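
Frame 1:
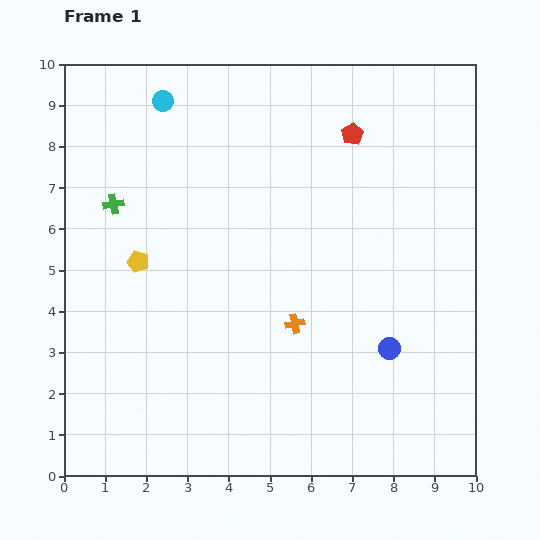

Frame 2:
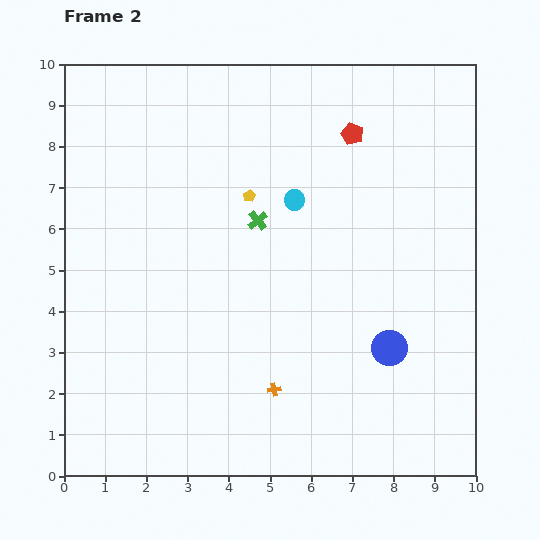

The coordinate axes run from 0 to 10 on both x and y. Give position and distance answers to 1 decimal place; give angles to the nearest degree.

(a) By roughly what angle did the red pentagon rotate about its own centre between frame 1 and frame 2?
21° counter-clockwise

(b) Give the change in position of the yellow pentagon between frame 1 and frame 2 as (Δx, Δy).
(2.7, 1.6)

The yellow pentagon was at (1.8, 5.2) in frame 1 and (4.5, 6.8) in frame 2.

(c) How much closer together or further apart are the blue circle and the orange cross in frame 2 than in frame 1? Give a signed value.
+0.6

Distance in frame 1: 2.4. Distance in frame 2: 3.0.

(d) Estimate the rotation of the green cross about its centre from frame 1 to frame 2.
29° counter-clockwise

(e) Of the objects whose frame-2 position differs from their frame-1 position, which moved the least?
the orange cross

(moved 1.7)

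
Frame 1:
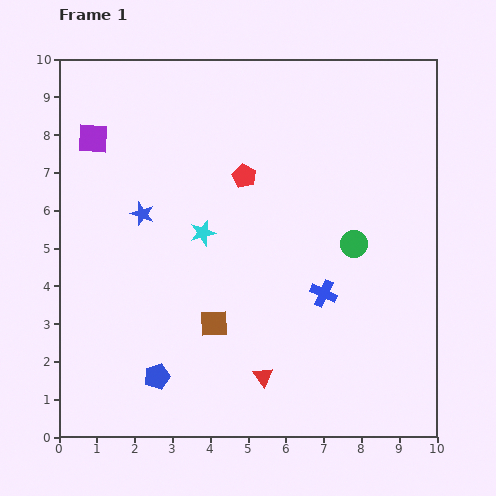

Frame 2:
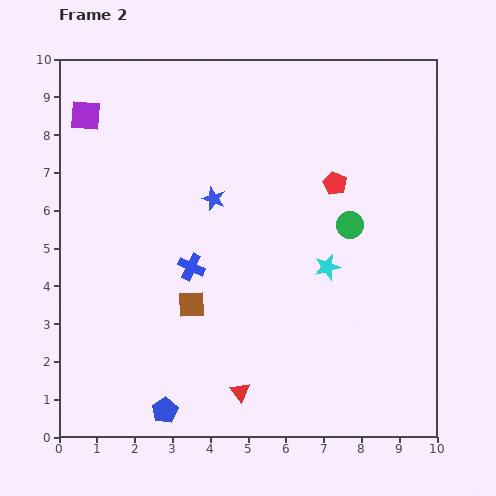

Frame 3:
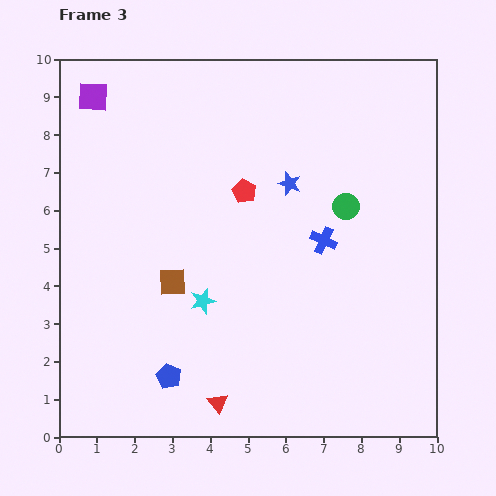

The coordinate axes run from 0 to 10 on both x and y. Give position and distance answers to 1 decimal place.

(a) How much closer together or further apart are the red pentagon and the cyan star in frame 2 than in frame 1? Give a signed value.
+0.3

Distance in frame 1: 1.9. Distance in frame 2: 2.2.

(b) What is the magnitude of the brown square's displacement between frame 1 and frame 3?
1.6

The brown square moved from (4.1, 3.0) to (3.0, 4.1), a distance of √(1.1² + 1.1²) ≈ 1.6.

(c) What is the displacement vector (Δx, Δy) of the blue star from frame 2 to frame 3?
(2.0, 0.4)

The blue star was at (4.1, 6.3) in frame 2 and (6.1, 6.7) in frame 3.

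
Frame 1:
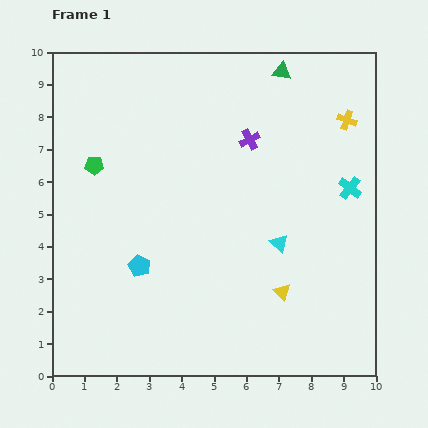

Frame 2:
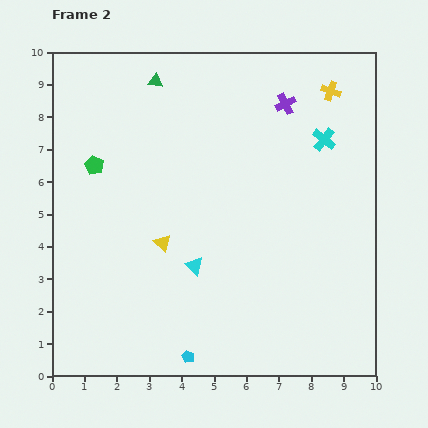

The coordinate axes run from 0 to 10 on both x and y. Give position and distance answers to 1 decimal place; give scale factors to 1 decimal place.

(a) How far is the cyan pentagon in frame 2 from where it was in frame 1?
3.2

The cyan pentagon moved from (2.7, 3.4) to (4.2, 0.6), a distance of √(1.5² + 2.8²) ≈ 3.2.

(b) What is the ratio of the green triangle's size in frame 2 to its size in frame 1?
0.8×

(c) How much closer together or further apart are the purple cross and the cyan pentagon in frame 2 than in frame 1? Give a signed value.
+3.2

Distance in frame 1: 5.2. Distance in frame 2: 8.4.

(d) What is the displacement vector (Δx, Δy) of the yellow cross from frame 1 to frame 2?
(-0.5, 0.9)

The yellow cross was at (9.1, 7.9) in frame 1 and (8.6, 8.8) in frame 2.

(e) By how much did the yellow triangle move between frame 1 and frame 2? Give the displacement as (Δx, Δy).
(-3.7, 1.5)

The yellow triangle was at (7.1, 2.6) in frame 1 and (3.4, 4.1) in frame 2.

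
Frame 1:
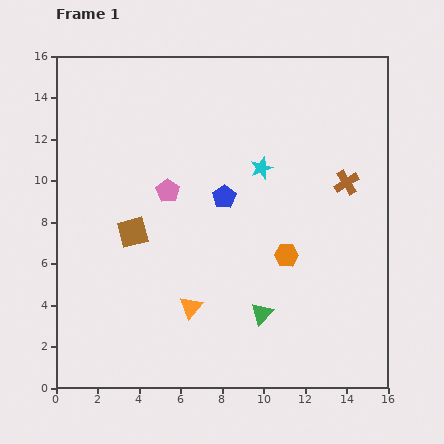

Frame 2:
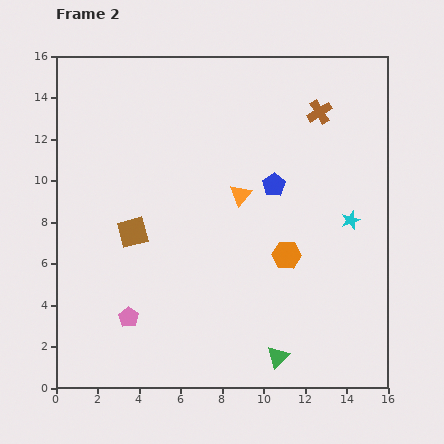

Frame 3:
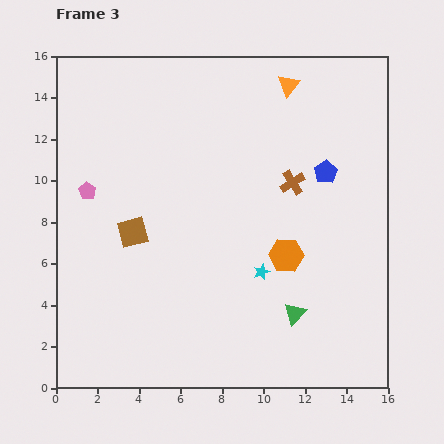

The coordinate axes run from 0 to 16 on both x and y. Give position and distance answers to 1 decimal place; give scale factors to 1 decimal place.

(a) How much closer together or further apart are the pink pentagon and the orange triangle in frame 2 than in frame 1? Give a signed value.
+2.3

Distance in frame 1: 5.7. Distance in frame 2: 8.0.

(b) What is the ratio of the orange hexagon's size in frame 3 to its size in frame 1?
1.5×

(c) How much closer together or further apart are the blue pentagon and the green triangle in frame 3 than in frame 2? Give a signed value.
-1.3

Distance in frame 2: 8.3. Distance in frame 3: 7.0.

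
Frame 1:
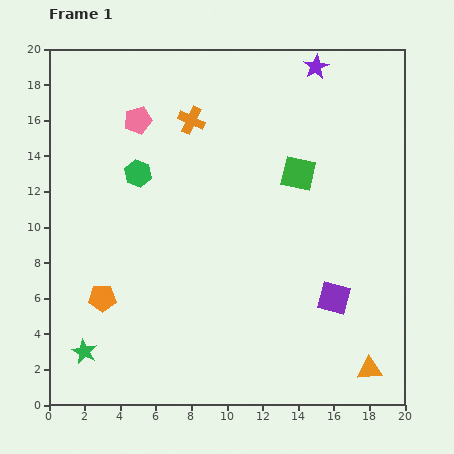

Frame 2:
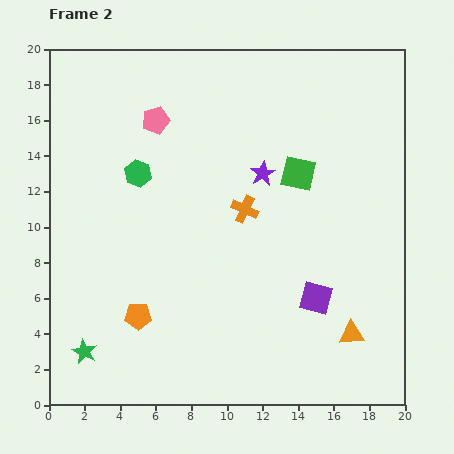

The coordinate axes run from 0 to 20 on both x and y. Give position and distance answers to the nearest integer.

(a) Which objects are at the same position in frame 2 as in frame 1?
the green hexagon, the green star, the green square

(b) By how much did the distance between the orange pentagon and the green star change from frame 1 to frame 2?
+1

Distance in frame 1: 3. Distance in frame 2: 4.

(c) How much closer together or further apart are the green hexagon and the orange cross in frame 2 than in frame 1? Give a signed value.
+2

Distance in frame 1: 4. Distance in frame 2: 6.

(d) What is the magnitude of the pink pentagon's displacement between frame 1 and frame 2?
1

The pink pentagon moved from (5, 16) to (6, 16), a distance of √(1² + 0²) ≈ 1.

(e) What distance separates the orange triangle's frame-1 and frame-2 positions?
2

The orange triangle moved from (18, 2) to (17, 4), a distance of √(1² + 2²) ≈ 2.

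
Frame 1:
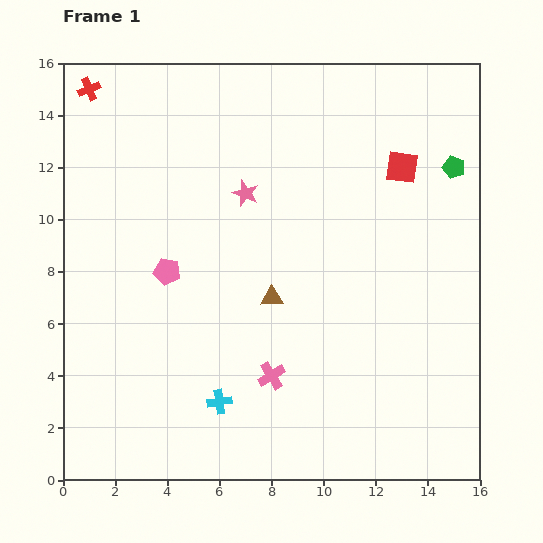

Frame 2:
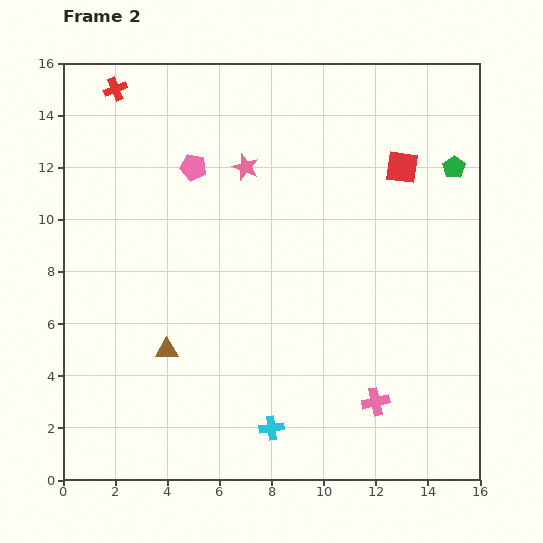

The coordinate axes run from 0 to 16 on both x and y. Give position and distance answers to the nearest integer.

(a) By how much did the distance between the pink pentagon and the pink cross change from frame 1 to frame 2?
+5

Distance in frame 1: 6. Distance in frame 2: 11.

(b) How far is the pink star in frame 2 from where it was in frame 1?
1

The pink star moved from (7, 11) to (7, 12), a distance of √(0² + 1²) ≈ 1.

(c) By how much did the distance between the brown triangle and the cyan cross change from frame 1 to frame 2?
+1

Distance in frame 1: 4. Distance in frame 2: 5.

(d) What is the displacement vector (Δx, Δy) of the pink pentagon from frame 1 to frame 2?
(1, 4)

The pink pentagon was at (4, 8) in frame 1 and (5, 12) in frame 2.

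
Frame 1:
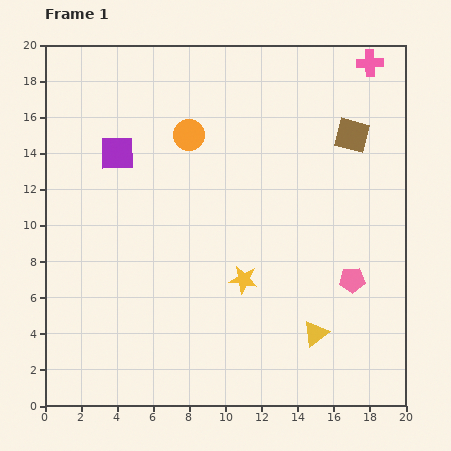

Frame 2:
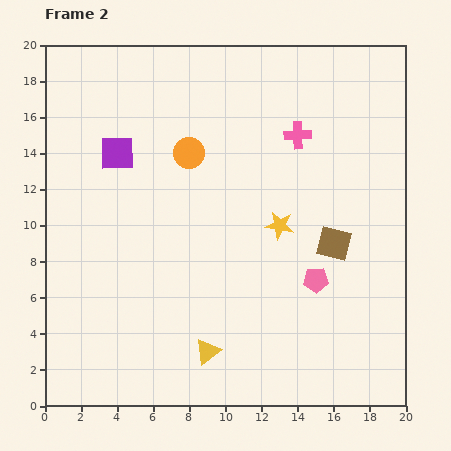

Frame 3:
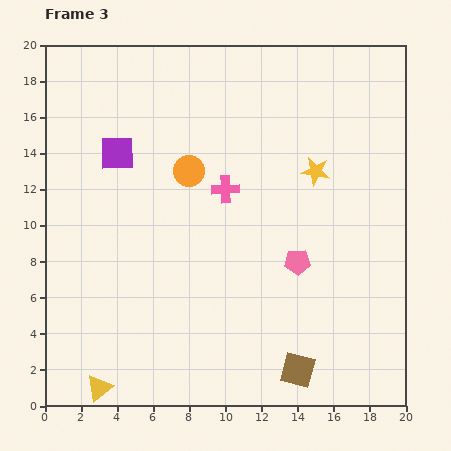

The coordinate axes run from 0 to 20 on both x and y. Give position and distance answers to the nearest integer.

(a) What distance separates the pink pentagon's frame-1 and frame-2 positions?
2

The pink pentagon moved from (17, 7) to (15, 7), a distance of √(2² + 0²) ≈ 2.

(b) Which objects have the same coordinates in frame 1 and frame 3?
the purple square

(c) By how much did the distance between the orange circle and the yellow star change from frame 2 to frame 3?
+1

Distance in frame 2: 6. Distance in frame 3: 7.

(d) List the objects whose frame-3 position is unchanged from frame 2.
the purple square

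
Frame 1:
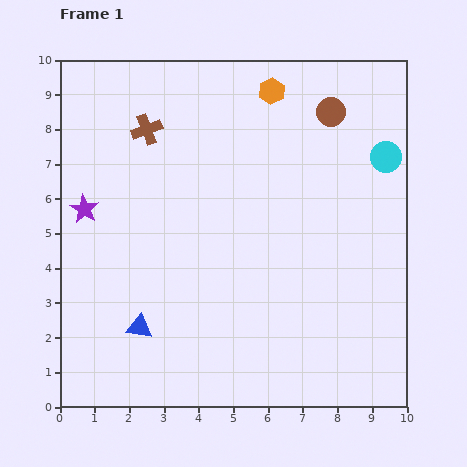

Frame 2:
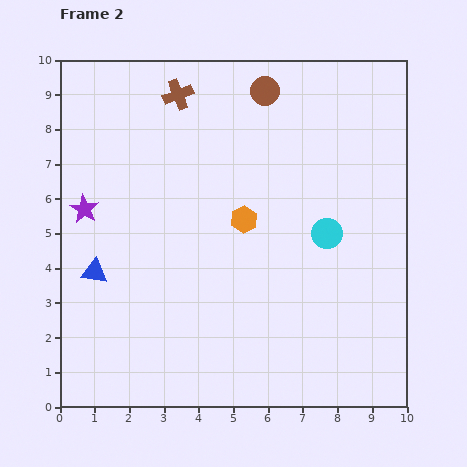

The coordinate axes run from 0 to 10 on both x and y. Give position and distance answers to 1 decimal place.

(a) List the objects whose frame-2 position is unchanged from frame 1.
the purple star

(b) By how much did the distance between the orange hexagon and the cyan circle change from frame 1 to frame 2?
-1.4

Distance in frame 1: 3.8. Distance in frame 2: 2.4.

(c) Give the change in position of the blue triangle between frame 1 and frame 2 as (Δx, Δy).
(-1.3, 1.6)

The blue triangle was at (2.3, 2.3) in frame 1 and (1.0, 3.9) in frame 2.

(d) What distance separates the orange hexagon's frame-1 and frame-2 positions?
3.8

The orange hexagon moved from (6.1, 9.1) to (5.3, 5.4), a distance of √(0.8² + 3.7²) ≈ 3.8.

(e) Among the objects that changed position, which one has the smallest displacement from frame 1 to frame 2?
the brown cross

(moved 1.3)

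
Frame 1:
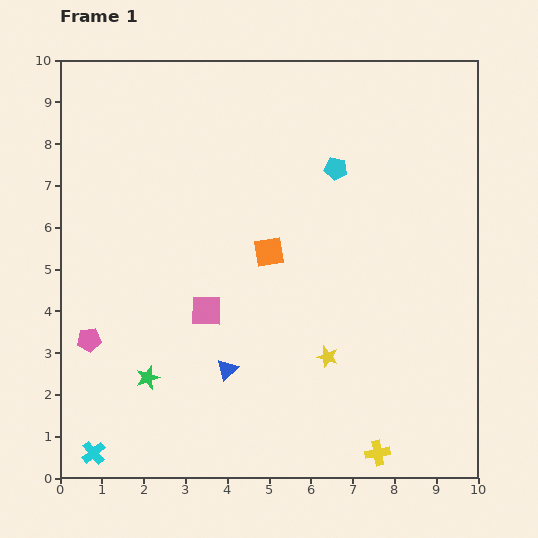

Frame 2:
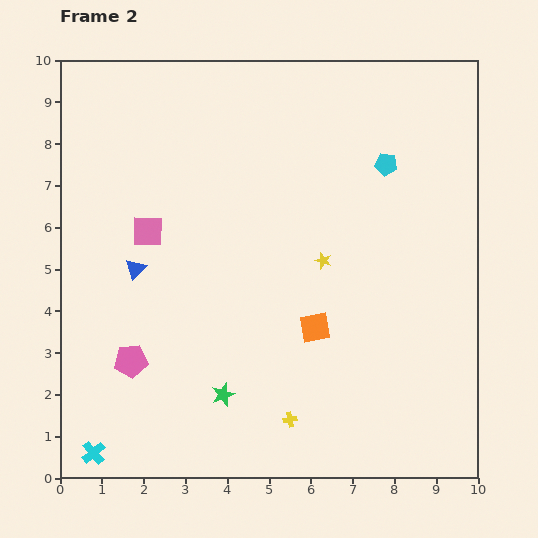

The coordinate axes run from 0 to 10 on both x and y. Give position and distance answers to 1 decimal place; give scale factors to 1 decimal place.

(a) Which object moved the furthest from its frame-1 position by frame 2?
the blue triangle

(moved 3.3; next 2.4)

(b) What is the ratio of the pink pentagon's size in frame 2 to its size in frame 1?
1.4×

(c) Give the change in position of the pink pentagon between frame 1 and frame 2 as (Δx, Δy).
(1.0, -0.5)

The pink pentagon was at (0.7, 3.3) in frame 1 and (1.7, 2.8) in frame 2.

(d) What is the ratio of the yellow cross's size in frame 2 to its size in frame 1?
0.6×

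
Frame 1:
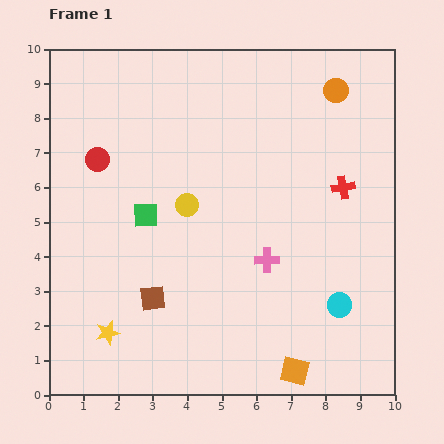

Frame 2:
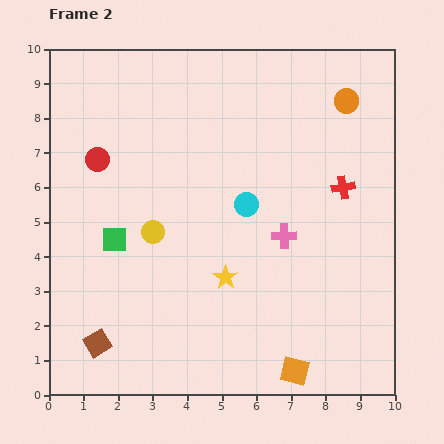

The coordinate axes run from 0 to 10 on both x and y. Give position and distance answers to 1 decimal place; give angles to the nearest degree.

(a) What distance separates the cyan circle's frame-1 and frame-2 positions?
4.0

The cyan circle moved from (8.4, 2.6) to (5.7, 5.5), a distance of √(2.7² + 2.9²) ≈ 4.0.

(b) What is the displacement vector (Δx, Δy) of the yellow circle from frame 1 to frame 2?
(-1.0, -0.8)

The yellow circle was at (4.0, 5.5) in frame 1 and (3.0, 4.7) in frame 2.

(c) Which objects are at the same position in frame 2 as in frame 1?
the red circle, the red cross, the orange square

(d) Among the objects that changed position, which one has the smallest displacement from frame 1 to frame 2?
the orange circle

(moved 0.4)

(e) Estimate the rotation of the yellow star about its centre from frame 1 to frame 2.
25° counter-clockwise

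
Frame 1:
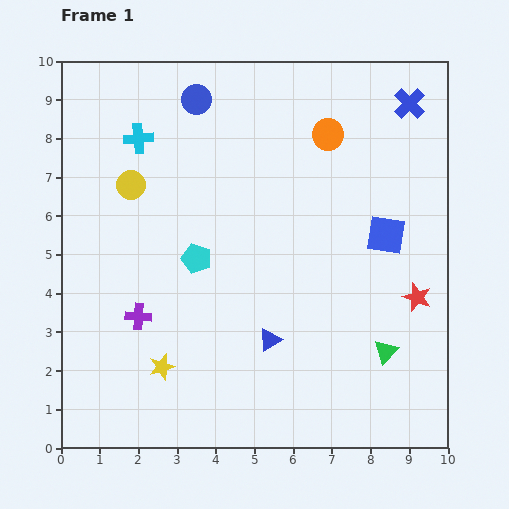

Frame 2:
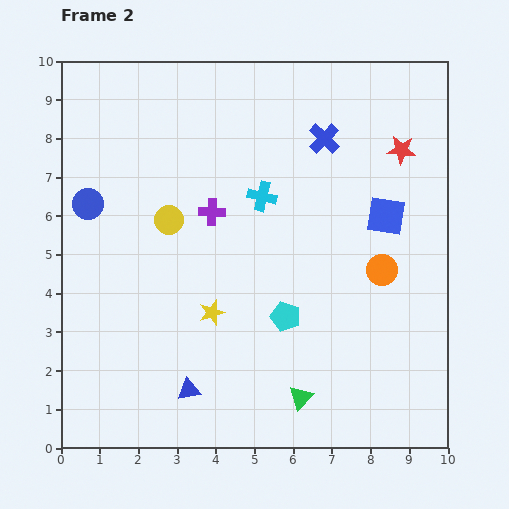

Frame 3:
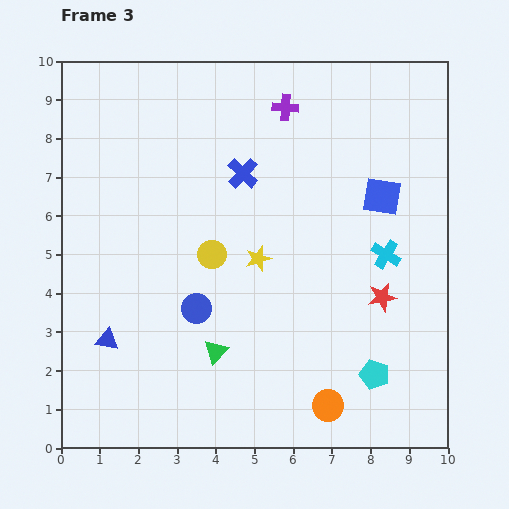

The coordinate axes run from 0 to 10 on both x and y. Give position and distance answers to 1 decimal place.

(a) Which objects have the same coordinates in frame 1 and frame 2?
none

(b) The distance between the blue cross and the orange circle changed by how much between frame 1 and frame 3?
+4.2

Distance in frame 1: 2.2. Distance in frame 3: 6.4.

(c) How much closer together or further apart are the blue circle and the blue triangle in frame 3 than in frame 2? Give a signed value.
-3.1

Distance in frame 2: 5.5. Distance in frame 3: 2.4.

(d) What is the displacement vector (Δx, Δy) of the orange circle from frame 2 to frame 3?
(-1.4, -3.5)

The orange circle was at (8.3, 4.6) in frame 2 and (6.9, 1.1) in frame 3.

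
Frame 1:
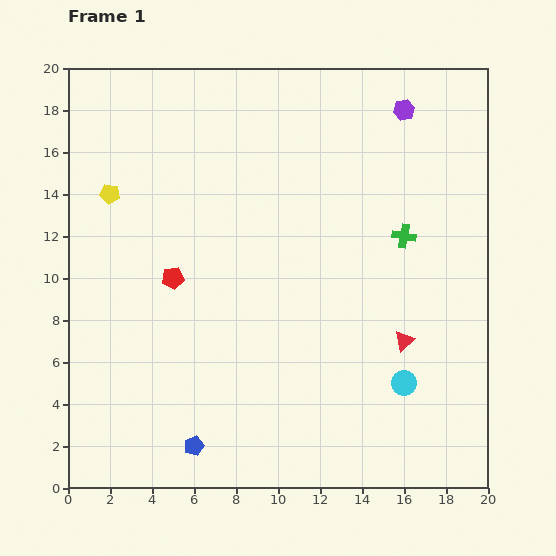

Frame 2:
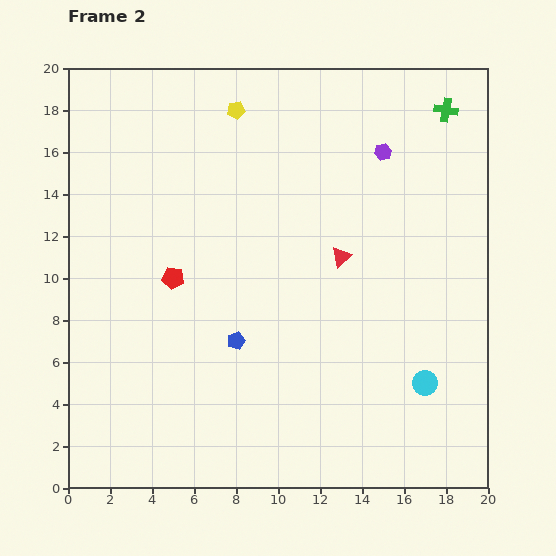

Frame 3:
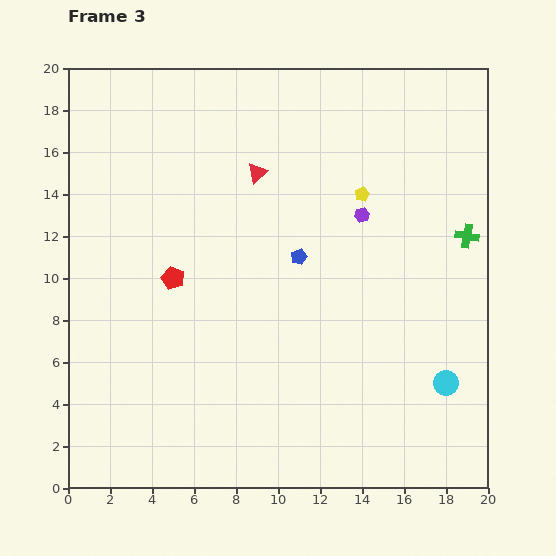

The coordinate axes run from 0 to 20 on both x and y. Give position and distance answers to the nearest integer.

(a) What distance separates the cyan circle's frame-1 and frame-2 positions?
1

The cyan circle moved from (16, 5) to (17, 5), a distance of √(1² + 0²) ≈ 1.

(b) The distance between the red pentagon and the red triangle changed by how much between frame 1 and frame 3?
-5

Distance in frame 1: 11. Distance in frame 3: 6.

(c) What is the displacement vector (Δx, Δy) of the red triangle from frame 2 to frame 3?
(-4, 4)

The red triangle was at (13, 11) in frame 2 and (9, 15) in frame 3.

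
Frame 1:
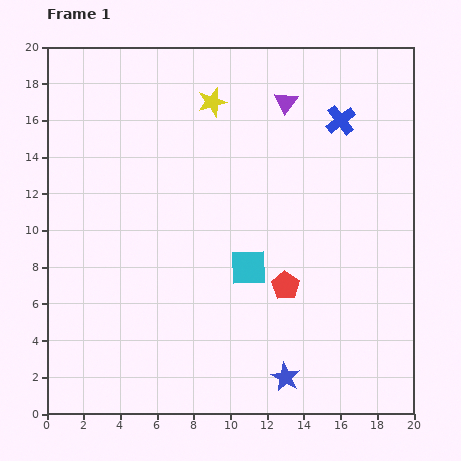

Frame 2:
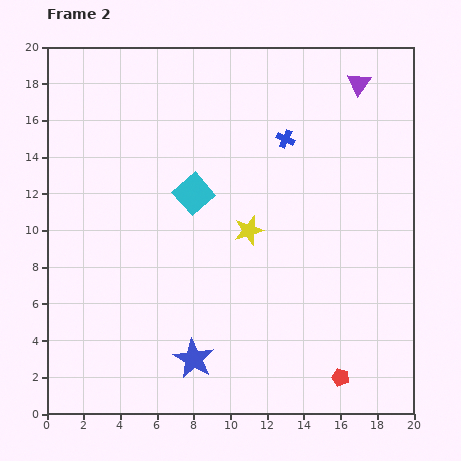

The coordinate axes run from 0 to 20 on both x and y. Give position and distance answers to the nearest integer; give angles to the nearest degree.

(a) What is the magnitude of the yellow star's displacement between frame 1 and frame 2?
7

The yellow star moved from (9, 17) to (11, 10), a distance of √(2² + 7²) ≈ 7.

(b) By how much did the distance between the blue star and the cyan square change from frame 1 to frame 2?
+3

Distance in frame 1: 6. Distance in frame 2: 9.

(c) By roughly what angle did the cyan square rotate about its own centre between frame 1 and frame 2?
40° counter-clockwise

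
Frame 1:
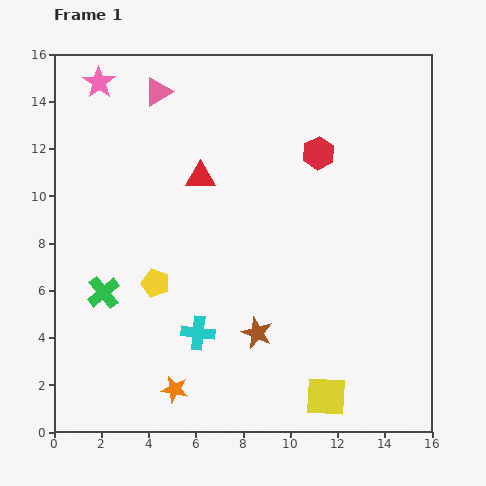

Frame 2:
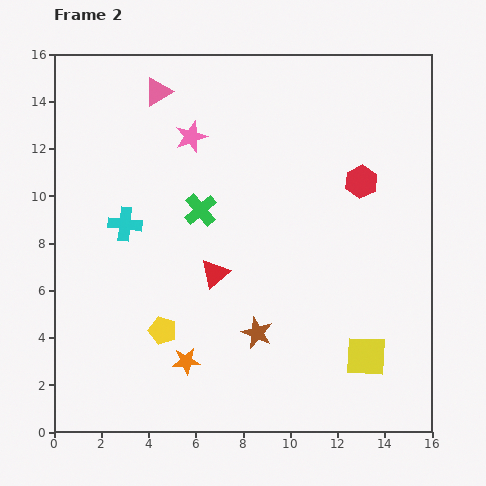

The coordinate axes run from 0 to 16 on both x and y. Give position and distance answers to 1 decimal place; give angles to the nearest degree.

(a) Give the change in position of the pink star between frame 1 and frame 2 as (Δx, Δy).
(3.9, -2.3)

The pink star was at (1.9, 14.8) in frame 1 and (5.8, 12.5) in frame 2.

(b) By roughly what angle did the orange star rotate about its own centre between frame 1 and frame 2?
15° counter-clockwise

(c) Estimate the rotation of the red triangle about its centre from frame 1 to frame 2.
41° counter-clockwise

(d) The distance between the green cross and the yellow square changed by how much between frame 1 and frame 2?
-1.0

Distance in frame 1: 10.4. Distance in frame 2: 9.4.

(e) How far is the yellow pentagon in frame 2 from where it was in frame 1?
2.0

The yellow pentagon moved from (4.3, 6.3) to (4.6, 4.3), a distance of √(0.3² + 2.0²) ≈ 2.0.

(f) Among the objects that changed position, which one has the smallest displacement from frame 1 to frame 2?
the orange star

(moved 1.3)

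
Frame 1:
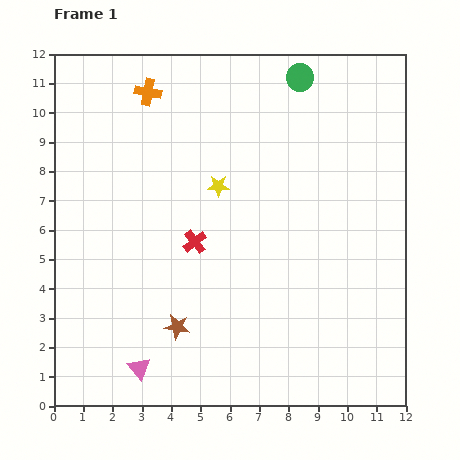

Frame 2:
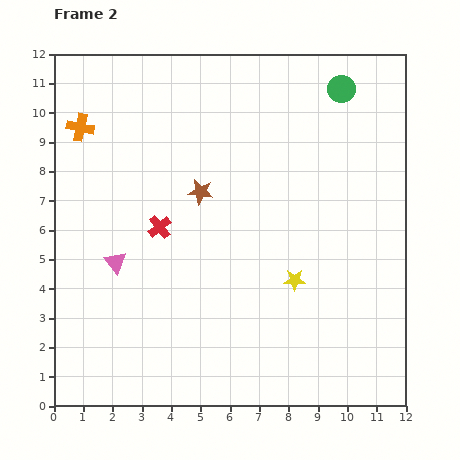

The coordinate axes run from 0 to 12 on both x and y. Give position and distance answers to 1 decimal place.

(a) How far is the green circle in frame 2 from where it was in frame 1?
1.5

The green circle moved from (8.4, 11.2) to (9.8, 10.8), a distance of √(1.4² + 0.4²) ≈ 1.5.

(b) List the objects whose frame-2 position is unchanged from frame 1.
none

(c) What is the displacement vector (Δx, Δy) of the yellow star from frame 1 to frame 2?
(2.6, -3.2)

The yellow star was at (5.6, 7.5) in frame 1 and (8.2, 4.3) in frame 2.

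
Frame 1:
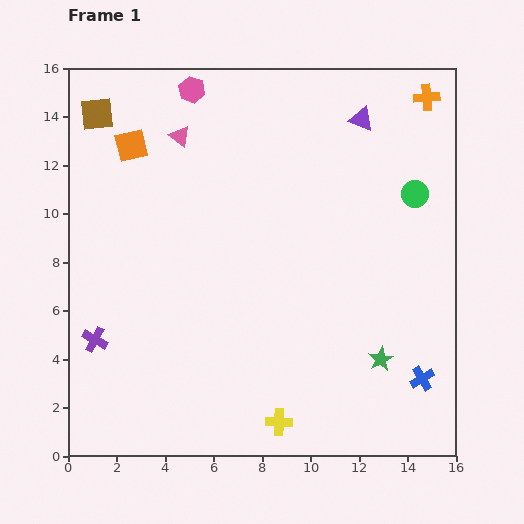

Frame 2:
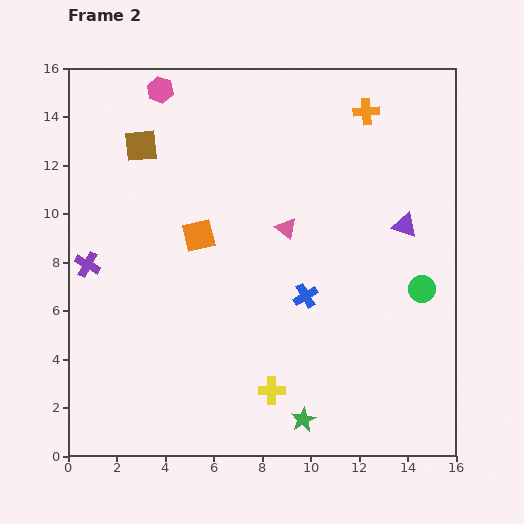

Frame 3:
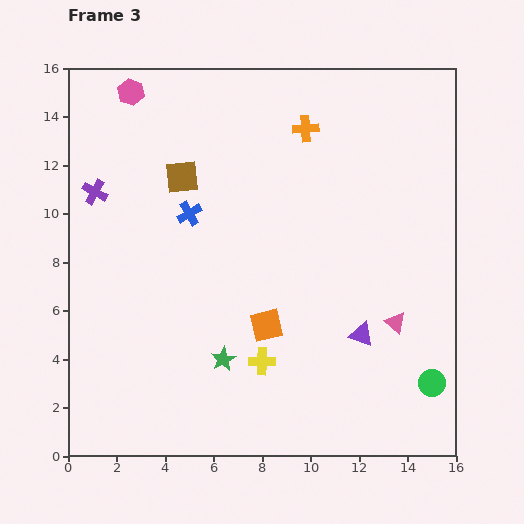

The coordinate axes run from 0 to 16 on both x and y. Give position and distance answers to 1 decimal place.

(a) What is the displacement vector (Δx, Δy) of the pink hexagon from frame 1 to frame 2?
(-1.3, 0.0)

The pink hexagon was at (5.1, 15.1) in frame 1 and (3.8, 15.1) in frame 2.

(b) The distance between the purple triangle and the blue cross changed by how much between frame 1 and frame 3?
-2.3

Distance in frame 1: 11.0. Distance in frame 3: 8.7.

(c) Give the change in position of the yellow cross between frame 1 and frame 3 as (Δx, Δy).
(-0.7, 2.5)

The yellow cross was at (8.7, 1.4) in frame 1 and (8.0, 3.9) in frame 3.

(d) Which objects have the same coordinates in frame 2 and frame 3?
none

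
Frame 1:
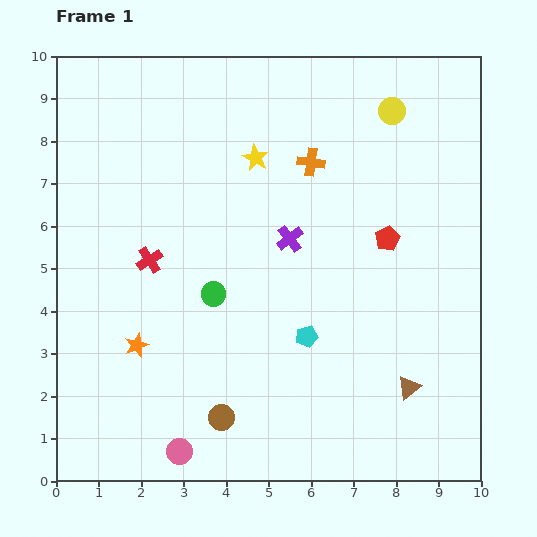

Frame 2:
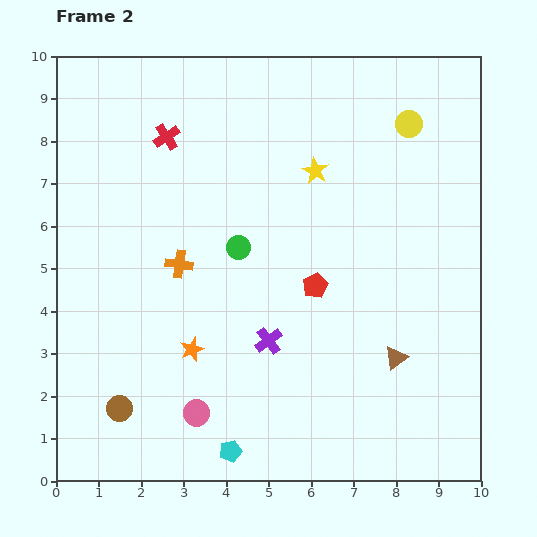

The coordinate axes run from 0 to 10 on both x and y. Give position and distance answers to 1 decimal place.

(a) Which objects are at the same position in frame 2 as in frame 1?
none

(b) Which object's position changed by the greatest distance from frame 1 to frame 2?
the orange cross

(moved 3.9; next 3.2)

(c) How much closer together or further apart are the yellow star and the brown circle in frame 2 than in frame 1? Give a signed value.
+1.0

Distance in frame 1: 6.2. Distance in frame 2: 7.2.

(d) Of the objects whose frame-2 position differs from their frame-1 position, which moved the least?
the yellow circle

(moved 0.5)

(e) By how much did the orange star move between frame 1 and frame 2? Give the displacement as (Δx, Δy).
(1.3, -0.1)

The orange star was at (1.9, 3.2) in frame 1 and (3.2, 3.1) in frame 2.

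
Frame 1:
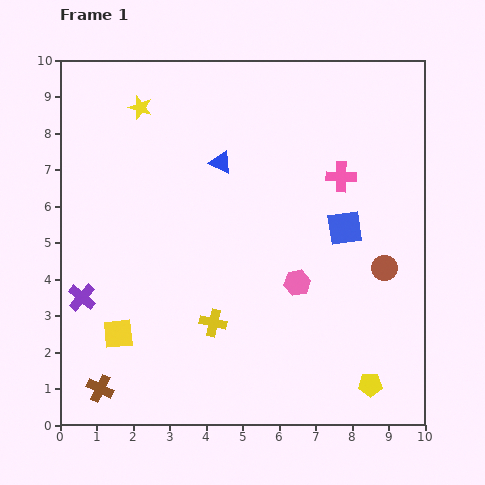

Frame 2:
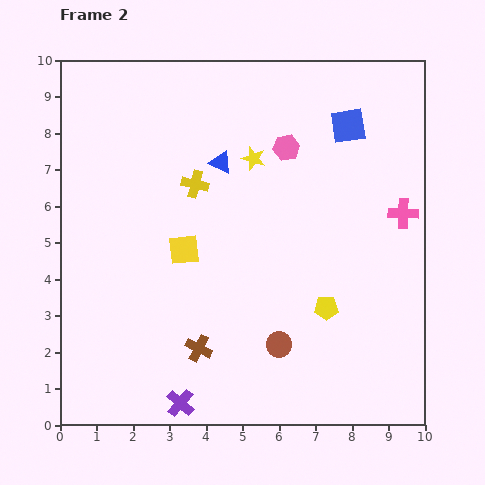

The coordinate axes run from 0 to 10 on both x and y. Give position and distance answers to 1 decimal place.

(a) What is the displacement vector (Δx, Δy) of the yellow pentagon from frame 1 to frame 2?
(-1.2, 2.1)

The yellow pentagon was at (8.5, 1.1) in frame 1 and (7.3, 3.2) in frame 2.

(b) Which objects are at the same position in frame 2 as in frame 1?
the blue triangle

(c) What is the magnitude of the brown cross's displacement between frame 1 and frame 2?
2.9

The brown cross moved from (1.1, 1.0) to (3.8, 2.1), a distance of √(2.7² + 1.1²) ≈ 2.9.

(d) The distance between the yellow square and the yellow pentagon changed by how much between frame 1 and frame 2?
-2.8

Distance in frame 1: 7.0. Distance in frame 2: 4.2.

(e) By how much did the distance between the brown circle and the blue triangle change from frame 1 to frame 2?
-0.2

Distance in frame 1: 5.4. Distance in frame 2: 5.2.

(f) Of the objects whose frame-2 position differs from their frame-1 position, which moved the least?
the pink cross

(moved 2.0)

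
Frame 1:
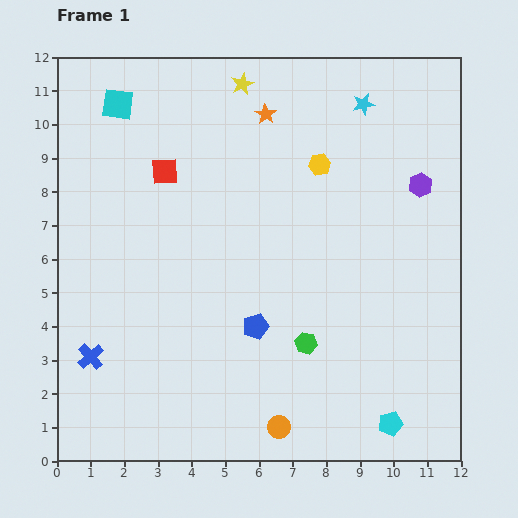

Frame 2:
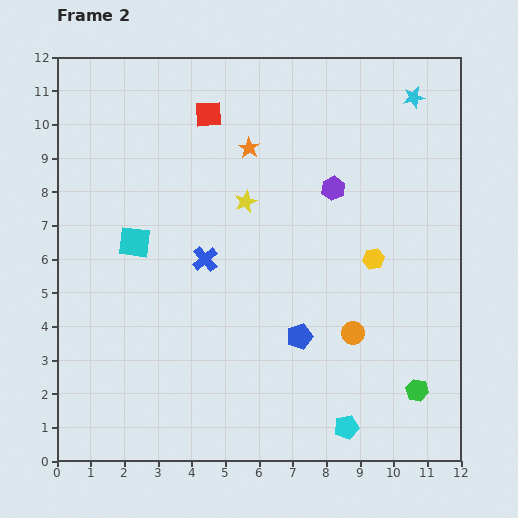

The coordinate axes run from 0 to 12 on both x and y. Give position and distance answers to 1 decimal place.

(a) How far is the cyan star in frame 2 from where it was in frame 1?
1.5

The cyan star moved from (9.1, 10.6) to (10.6, 10.8), a distance of √(1.5² + 0.2²) ≈ 1.5.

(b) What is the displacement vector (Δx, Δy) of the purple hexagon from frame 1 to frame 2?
(-2.6, -0.1)

The purple hexagon was at (10.8, 8.2) in frame 1 and (8.2, 8.1) in frame 2.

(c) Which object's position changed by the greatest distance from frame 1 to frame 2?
the blue cross

(moved 4.5; next 4.1)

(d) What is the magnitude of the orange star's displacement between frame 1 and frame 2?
1.1

The orange star moved from (6.2, 10.3) to (5.7, 9.3), a distance of √(0.5² + 1.0²) ≈ 1.1.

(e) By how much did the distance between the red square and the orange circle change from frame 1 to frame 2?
-0.5

Distance in frame 1: 8.3. Distance in frame 2: 7.8.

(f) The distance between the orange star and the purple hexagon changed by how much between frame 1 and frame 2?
-2.3

Distance in frame 1: 5.1. Distance in frame 2: 2.8.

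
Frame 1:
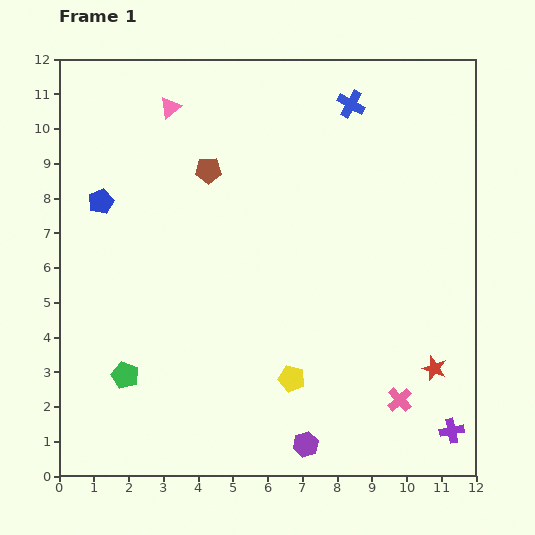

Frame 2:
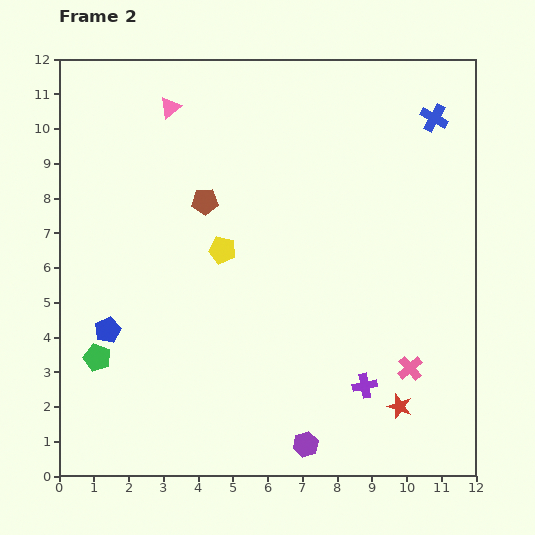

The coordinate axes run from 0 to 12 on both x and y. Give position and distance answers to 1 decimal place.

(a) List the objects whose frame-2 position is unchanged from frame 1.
the purple hexagon, the pink triangle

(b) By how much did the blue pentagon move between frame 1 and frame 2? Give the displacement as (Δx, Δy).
(0.2, -3.7)

The blue pentagon was at (1.2, 7.9) in frame 1 and (1.4, 4.2) in frame 2.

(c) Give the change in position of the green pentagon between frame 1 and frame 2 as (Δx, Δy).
(-0.8, 0.5)

The green pentagon was at (1.9, 2.9) in frame 1 and (1.1, 3.4) in frame 2.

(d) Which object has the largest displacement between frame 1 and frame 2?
the yellow pentagon

(moved 4.2; next 3.7)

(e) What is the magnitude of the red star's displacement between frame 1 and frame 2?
1.5

The red star moved from (10.8, 3.1) to (9.8, 2.0), a distance of √(1.0² + 1.1²) ≈ 1.5.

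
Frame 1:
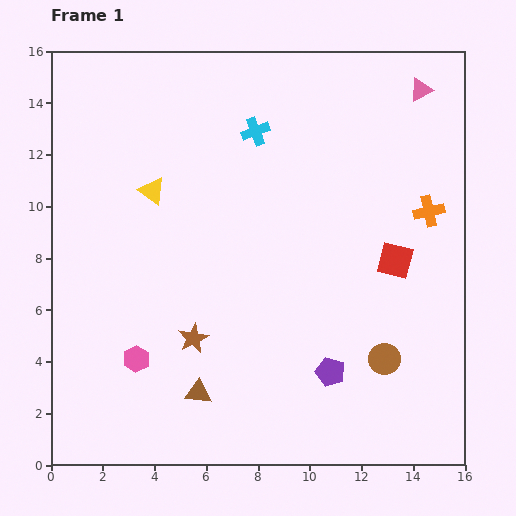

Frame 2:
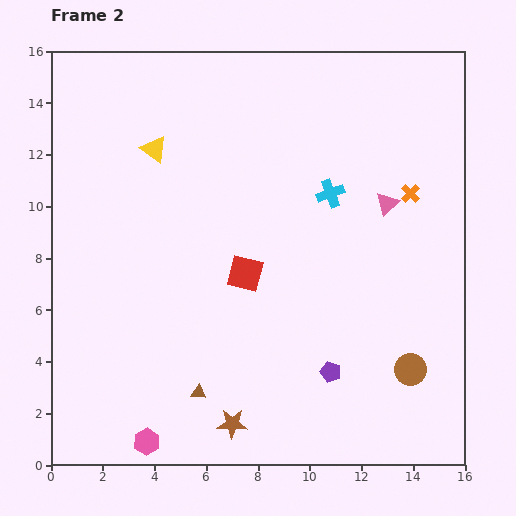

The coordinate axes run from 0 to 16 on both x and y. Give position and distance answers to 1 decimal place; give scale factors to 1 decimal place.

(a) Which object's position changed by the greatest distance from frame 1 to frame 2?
the red square

(moved 5.8; next 4.6)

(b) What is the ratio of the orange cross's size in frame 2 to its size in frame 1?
0.6×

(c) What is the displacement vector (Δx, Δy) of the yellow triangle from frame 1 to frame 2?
(0.1, 1.6)

The yellow triangle was at (3.9, 10.6) in frame 1 and (4.0, 12.2) in frame 2.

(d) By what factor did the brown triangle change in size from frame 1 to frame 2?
0.6×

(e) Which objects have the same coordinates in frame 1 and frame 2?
the brown triangle, the purple pentagon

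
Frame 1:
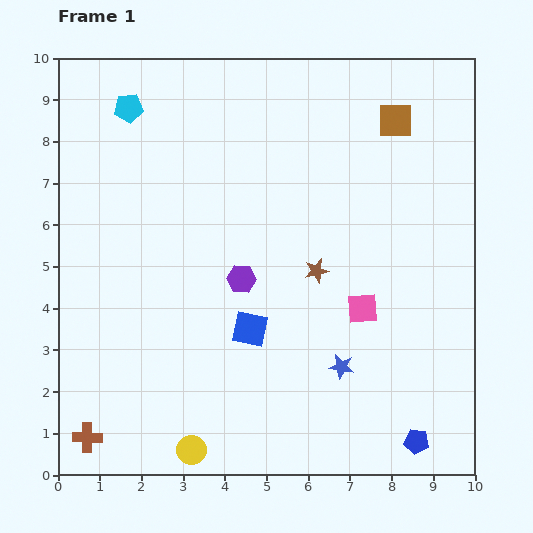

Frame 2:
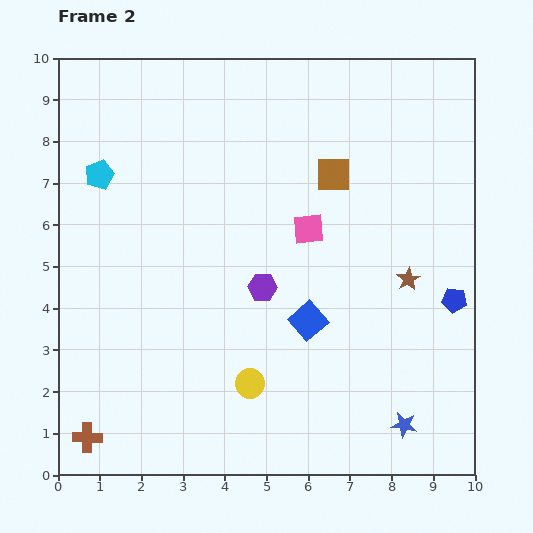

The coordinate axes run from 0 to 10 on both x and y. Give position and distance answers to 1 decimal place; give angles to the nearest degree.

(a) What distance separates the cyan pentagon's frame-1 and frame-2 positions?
1.7

The cyan pentagon moved from (1.7, 8.8) to (1.0, 7.2), a distance of √(0.7² + 1.6²) ≈ 1.7.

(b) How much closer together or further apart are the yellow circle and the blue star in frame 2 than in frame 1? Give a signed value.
-0.3

Distance in frame 1: 4.1. Distance in frame 2: 3.8.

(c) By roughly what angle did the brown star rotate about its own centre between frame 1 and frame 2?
19° counter-clockwise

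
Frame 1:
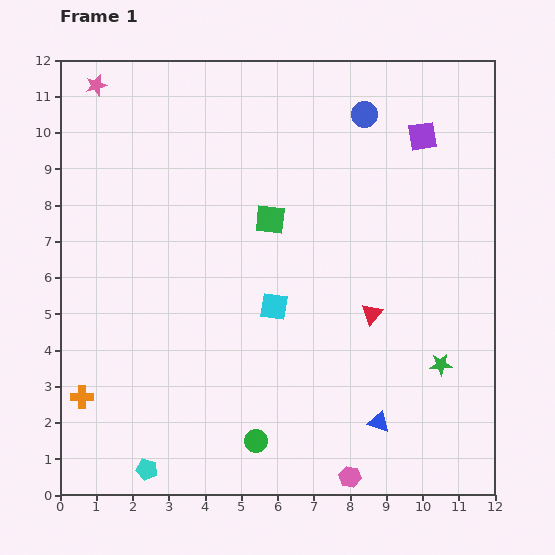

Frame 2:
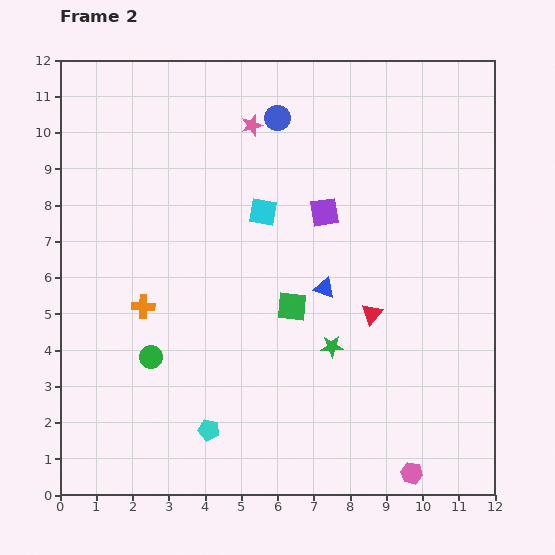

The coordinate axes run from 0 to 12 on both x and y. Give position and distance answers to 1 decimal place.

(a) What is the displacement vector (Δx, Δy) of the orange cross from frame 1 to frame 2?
(1.7, 2.5)

The orange cross was at (0.6, 2.7) in frame 1 and (2.3, 5.2) in frame 2.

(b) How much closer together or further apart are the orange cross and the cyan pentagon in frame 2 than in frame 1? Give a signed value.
+1.1

Distance in frame 1: 2.7. Distance in frame 2: 3.8.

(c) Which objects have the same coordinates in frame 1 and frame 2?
the red triangle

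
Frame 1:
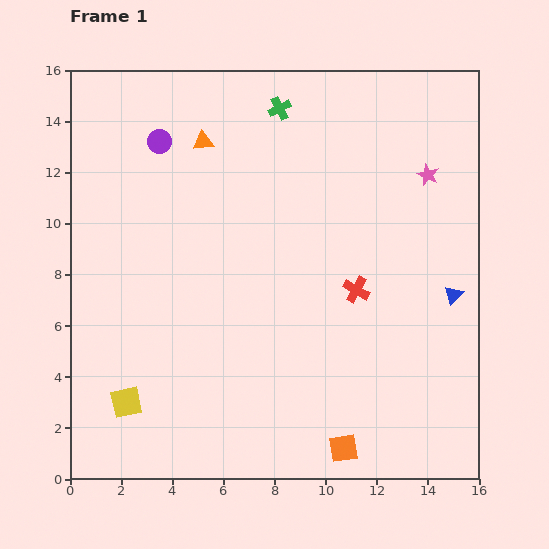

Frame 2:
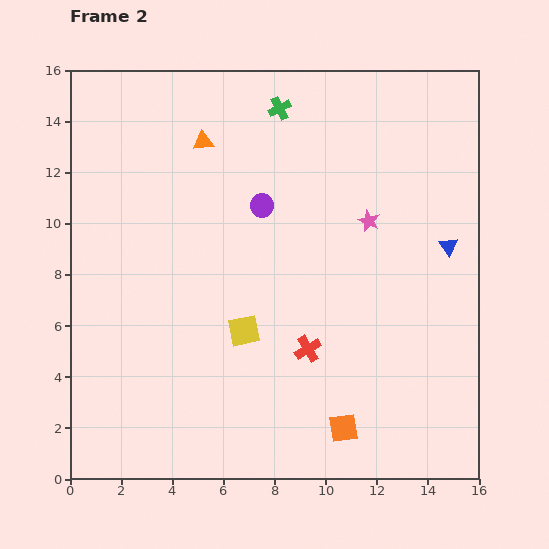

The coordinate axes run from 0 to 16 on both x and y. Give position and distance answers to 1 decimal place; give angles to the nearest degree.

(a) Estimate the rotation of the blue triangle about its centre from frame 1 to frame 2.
19° counter-clockwise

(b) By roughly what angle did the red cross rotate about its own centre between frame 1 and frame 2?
30° clockwise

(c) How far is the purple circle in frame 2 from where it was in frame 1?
4.7

The purple circle moved from (3.5, 13.2) to (7.5, 10.7), a distance of √(4.0² + 2.5²) ≈ 4.7.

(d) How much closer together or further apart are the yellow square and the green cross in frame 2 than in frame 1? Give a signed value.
-4.2

Distance in frame 1: 13.0. Distance in frame 2: 8.8.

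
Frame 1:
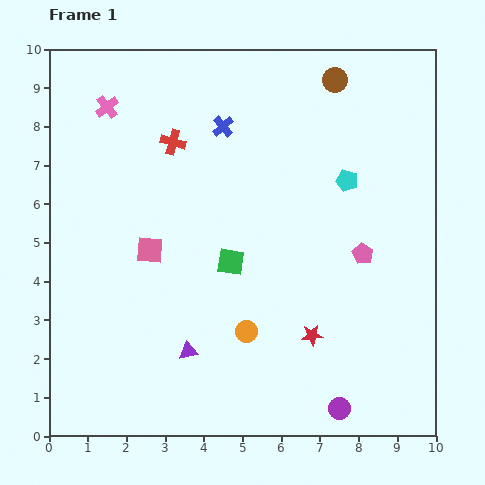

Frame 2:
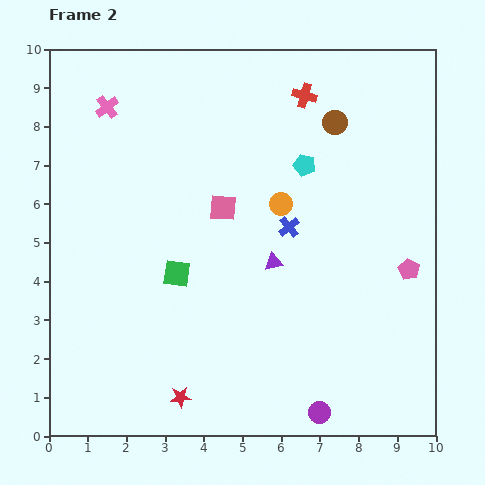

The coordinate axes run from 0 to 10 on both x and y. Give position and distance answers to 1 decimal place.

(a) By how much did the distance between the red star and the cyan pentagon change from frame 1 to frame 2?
+2.7

Distance in frame 1: 4.1. Distance in frame 2: 6.8.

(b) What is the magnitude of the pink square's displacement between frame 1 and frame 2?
2.2

The pink square moved from (2.6, 4.8) to (4.5, 5.9), a distance of √(1.9² + 1.1²) ≈ 2.2.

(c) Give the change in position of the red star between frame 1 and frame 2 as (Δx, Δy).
(-3.4, -1.6)

The red star was at (6.8, 2.6) in frame 1 and (3.4, 1.0) in frame 2.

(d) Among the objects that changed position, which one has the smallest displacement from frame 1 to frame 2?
the purple circle

(moved 0.5)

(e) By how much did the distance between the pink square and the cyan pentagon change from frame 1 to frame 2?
-3.0

Distance in frame 1: 5.4. Distance in frame 2: 2.4.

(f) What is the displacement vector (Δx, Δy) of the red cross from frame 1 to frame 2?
(3.4, 1.2)

The red cross was at (3.2, 7.6) in frame 1 and (6.6, 8.8) in frame 2.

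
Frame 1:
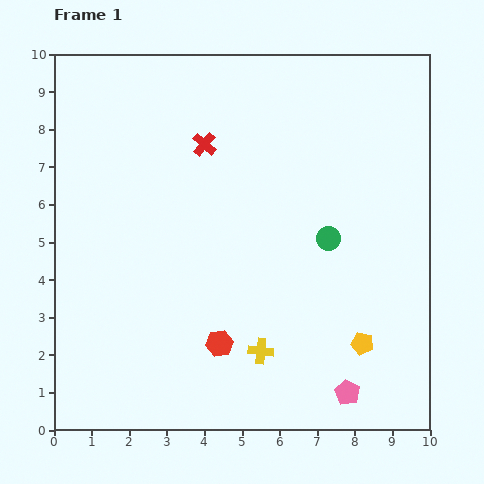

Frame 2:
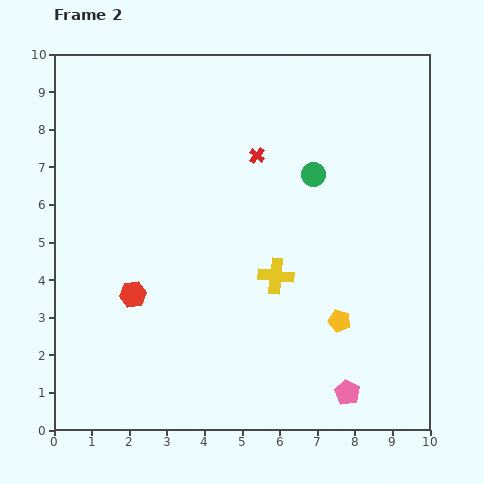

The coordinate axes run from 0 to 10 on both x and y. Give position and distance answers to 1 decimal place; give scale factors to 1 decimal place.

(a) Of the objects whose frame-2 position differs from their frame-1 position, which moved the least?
the yellow pentagon

(moved 0.8)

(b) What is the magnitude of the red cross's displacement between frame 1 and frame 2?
1.4

The red cross moved from (4.0, 7.6) to (5.4, 7.3), a distance of √(1.4² + 0.3²) ≈ 1.4.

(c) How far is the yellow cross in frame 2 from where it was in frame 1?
2.0

The yellow cross moved from (5.5, 2.1) to (5.9, 4.1), a distance of √(0.4² + 2.0²) ≈ 2.0.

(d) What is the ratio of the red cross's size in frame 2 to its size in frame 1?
0.6×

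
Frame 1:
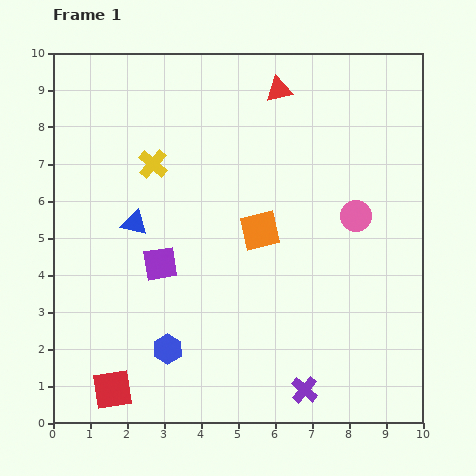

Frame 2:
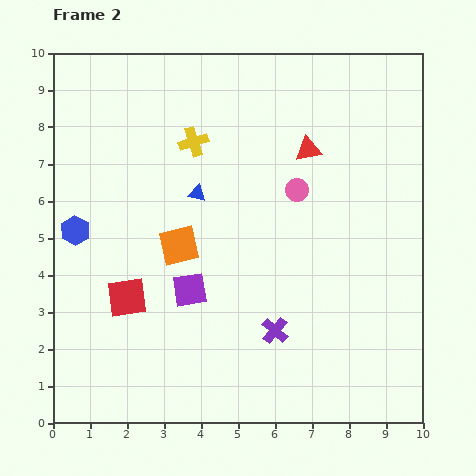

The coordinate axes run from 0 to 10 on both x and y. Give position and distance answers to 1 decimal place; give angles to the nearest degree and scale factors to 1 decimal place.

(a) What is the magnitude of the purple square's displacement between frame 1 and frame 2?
1.1

The purple square moved from (2.9, 4.3) to (3.7, 3.6), a distance of √(0.8² + 0.7²) ≈ 1.1.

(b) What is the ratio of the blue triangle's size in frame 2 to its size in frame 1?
0.7×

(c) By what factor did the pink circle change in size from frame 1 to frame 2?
0.7×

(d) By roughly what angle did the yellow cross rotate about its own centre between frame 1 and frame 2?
31° clockwise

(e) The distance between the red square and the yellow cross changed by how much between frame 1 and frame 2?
-1.6

Distance in frame 1: 6.2. Distance in frame 2: 4.6.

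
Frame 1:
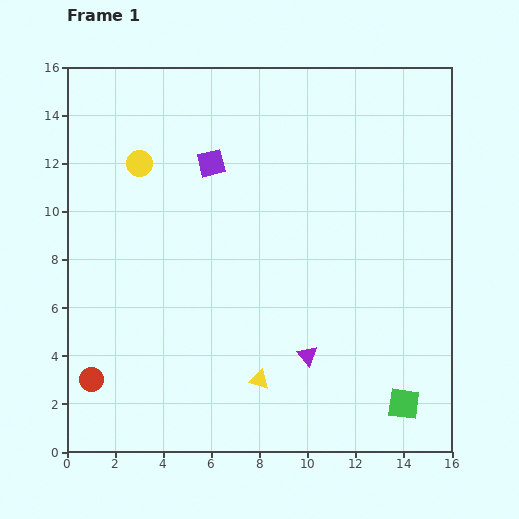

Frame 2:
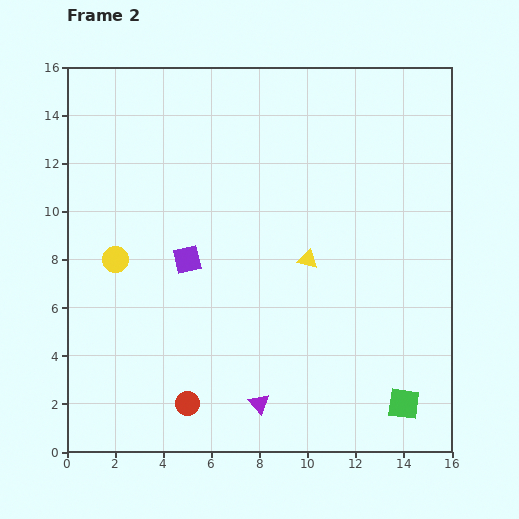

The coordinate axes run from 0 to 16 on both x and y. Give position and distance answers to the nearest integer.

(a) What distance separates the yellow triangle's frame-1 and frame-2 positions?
5

The yellow triangle moved from (8, 3) to (10, 8), a distance of √(2² + 5²) ≈ 5.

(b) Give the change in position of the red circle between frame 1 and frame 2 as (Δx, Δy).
(4, -1)

The red circle was at (1, 3) in frame 1 and (5, 2) in frame 2.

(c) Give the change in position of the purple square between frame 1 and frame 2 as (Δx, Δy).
(-1, -4)

The purple square was at (6, 12) in frame 1 and (5, 8) in frame 2.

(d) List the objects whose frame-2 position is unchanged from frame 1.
the green square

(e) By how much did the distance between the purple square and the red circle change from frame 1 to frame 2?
-4

Distance in frame 1: 10. Distance in frame 2: 6.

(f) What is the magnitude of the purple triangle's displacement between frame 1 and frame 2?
3

The purple triangle moved from (10, 4) to (8, 2), a distance of √(2² + 2²) ≈ 3.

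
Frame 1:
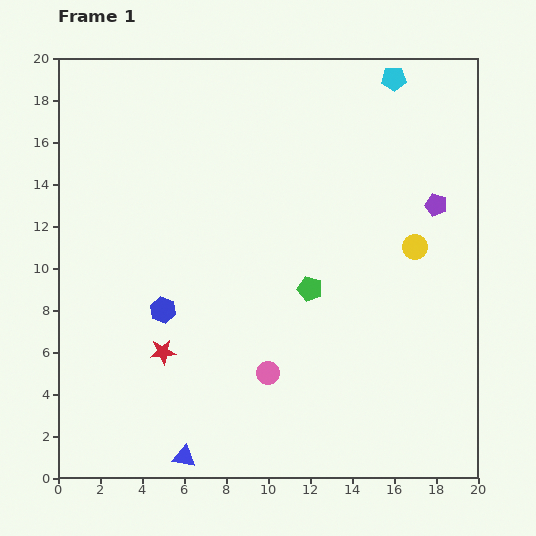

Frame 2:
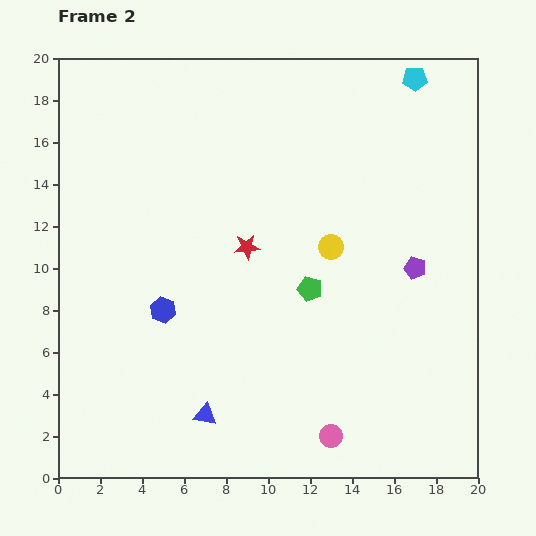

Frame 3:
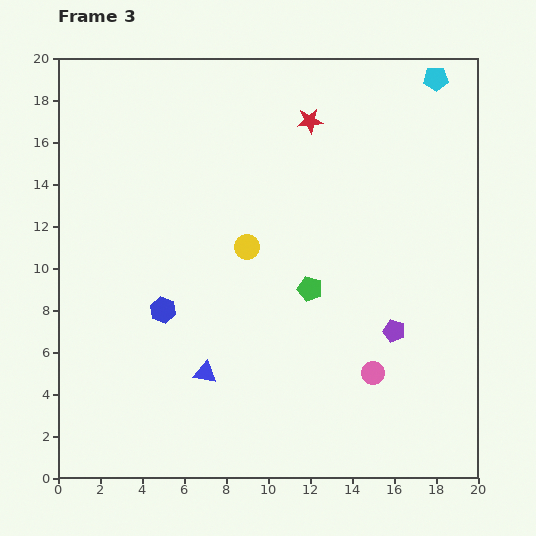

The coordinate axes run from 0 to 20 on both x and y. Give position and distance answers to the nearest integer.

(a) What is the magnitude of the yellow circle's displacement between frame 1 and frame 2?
4

The yellow circle moved from (17, 11) to (13, 11), a distance of √(4² + 0²) ≈ 4.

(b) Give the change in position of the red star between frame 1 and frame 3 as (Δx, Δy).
(7, 11)

The red star was at (5, 6) in frame 1 and (12, 17) in frame 3.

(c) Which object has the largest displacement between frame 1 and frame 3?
the red star

(moved 13; next 8)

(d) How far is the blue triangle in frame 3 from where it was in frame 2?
2

The blue triangle moved from (7, 3) to (7, 5), a distance of √(0² + 2²) ≈ 2.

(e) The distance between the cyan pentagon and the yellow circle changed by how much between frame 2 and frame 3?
+3

Distance in frame 2: 9. Distance in frame 3: 12.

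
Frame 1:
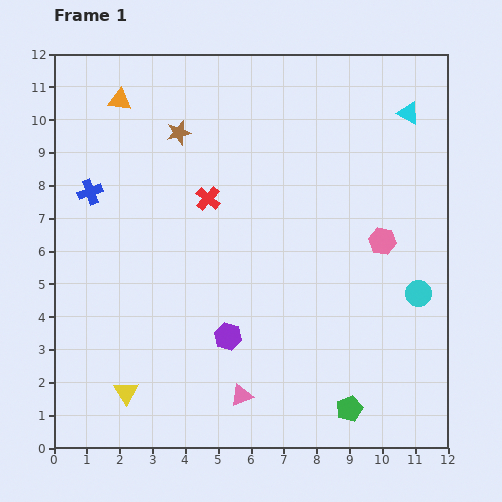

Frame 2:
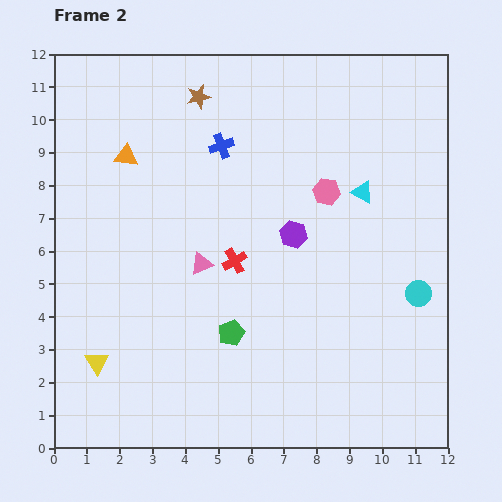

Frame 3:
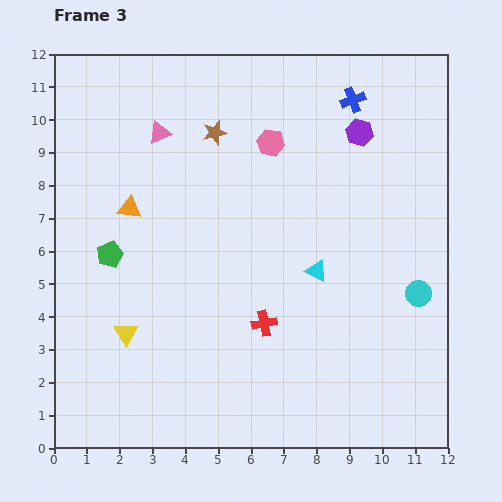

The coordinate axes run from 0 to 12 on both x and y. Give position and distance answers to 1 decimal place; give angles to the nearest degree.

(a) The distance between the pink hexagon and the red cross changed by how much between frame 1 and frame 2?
-2.0

Distance in frame 1: 5.5. Distance in frame 2: 3.5.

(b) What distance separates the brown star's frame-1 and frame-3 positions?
1.1

The brown star moved from (3.8, 9.6) to (4.9, 9.6), a distance of √(1.1² + 0.0²) ≈ 1.1.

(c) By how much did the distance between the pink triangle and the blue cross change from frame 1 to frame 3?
-1.7

Distance in frame 1: 7.7. Distance in frame 3: 6.0.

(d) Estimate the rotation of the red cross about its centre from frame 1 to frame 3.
39° clockwise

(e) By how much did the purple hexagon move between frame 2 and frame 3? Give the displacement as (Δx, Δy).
(2.0, 3.1)

The purple hexagon was at (7.3, 6.5) in frame 2 and (9.3, 9.6) in frame 3.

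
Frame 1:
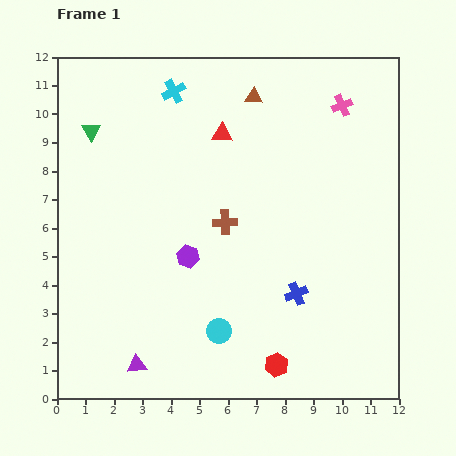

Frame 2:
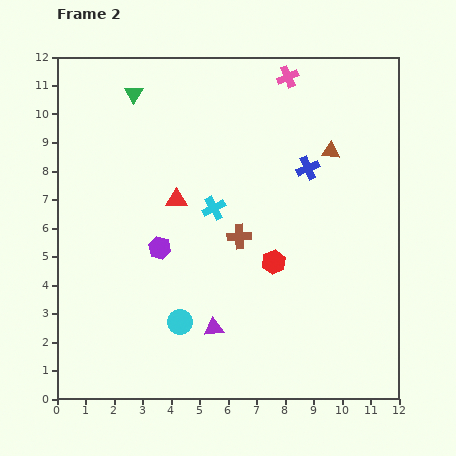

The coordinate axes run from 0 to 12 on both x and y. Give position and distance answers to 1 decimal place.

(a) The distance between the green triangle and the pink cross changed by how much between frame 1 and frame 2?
-3.4

Distance in frame 1: 8.8. Distance in frame 2: 5.4.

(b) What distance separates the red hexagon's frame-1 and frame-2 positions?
3.6

The red hexagon moved from (7.7, 1.2) to (7.6, 4.8), a distance of √(0.1² + 3.6²) ≈ 3.6.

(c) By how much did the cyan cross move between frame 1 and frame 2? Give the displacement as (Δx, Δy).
(1.4, -4.1)

The cyan cross was at (4.1, 10.8) in frame 1 and (5.5, 6.7) in frame 2.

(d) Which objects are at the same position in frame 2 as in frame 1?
none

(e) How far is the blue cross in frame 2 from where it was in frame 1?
4.4

The blue cross moved from (8.4, 3.7) to (8.8, 8.1), a distance of √(0.4² + 4.4²) ≈ 4.4.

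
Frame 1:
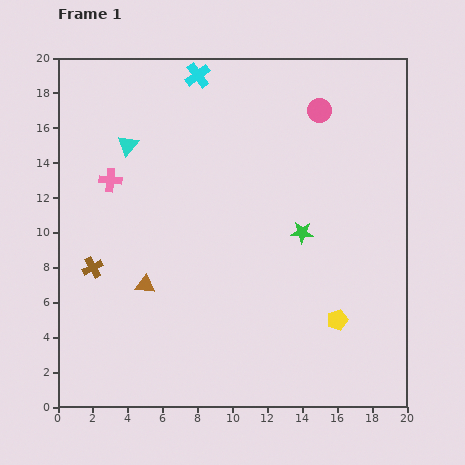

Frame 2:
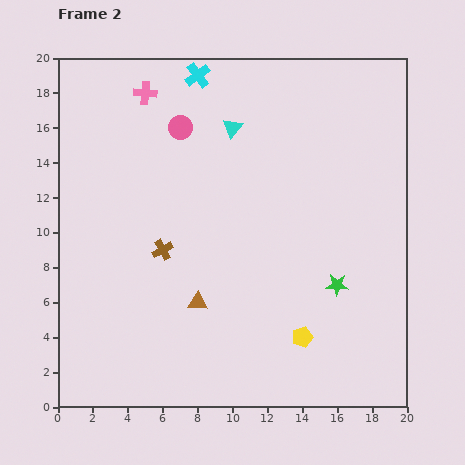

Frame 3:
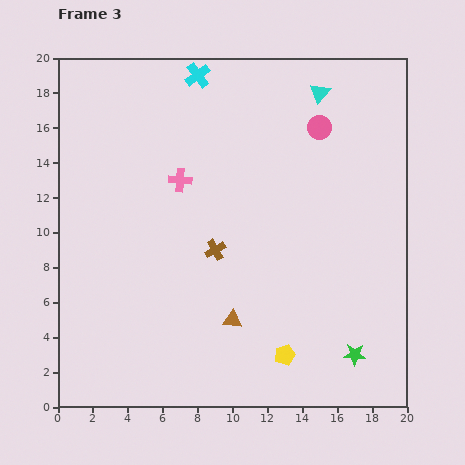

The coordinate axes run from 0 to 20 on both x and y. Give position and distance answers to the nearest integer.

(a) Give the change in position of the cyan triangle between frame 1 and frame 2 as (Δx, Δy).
(6, 1)

The cyan triangle was at (4, 15) in frame 1 and (10, 16) in frame 2.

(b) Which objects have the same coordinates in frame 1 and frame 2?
the cyan cross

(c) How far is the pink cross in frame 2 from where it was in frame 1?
5

The pink cross moved from (3, 13) to (5, 18), a distance of √(2² + 5²) ≈ 5.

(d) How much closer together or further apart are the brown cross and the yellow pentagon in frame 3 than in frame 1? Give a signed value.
-7

Distance in frame 1: 14. Distance in frame 3: 7.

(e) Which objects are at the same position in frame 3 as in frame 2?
the cyan cross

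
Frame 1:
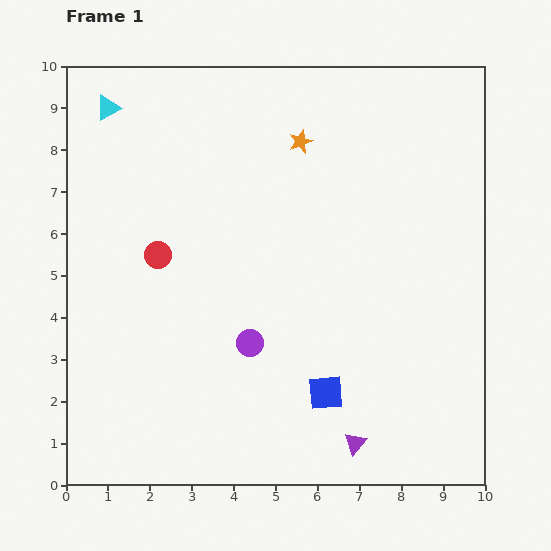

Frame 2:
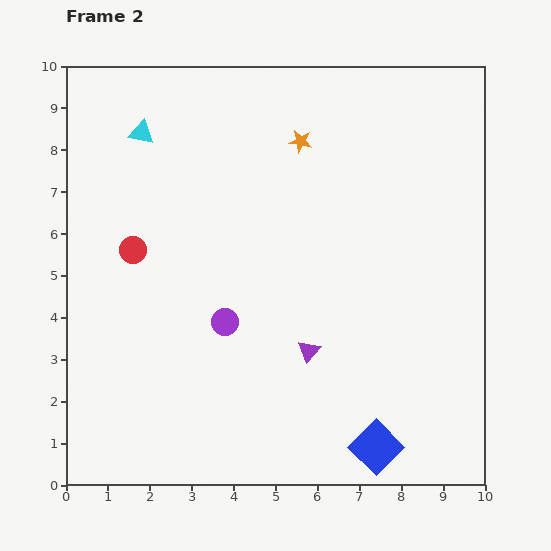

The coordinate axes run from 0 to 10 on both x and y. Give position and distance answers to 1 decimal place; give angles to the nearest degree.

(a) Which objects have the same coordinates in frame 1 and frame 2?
the orange star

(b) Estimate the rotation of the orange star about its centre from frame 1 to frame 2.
30° clockwise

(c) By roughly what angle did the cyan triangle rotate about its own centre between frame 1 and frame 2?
40° clockwise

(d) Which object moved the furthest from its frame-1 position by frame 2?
the purple triangle

(moved 2.5; next 1.8)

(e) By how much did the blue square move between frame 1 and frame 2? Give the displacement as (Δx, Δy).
(1.2, -1.3)

The blue square was at (6.2, 2.2) in frame 1 and (7.4, 0.9) in frame 2.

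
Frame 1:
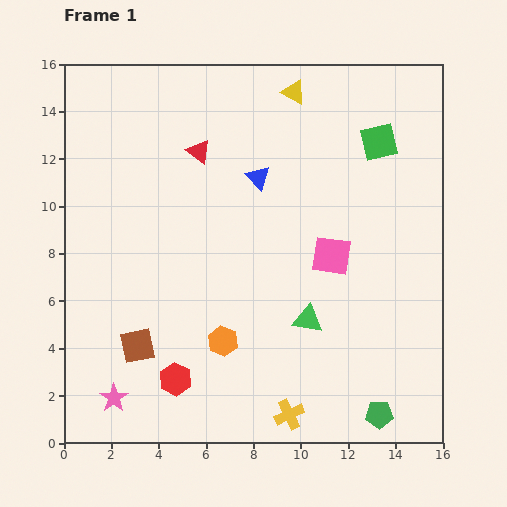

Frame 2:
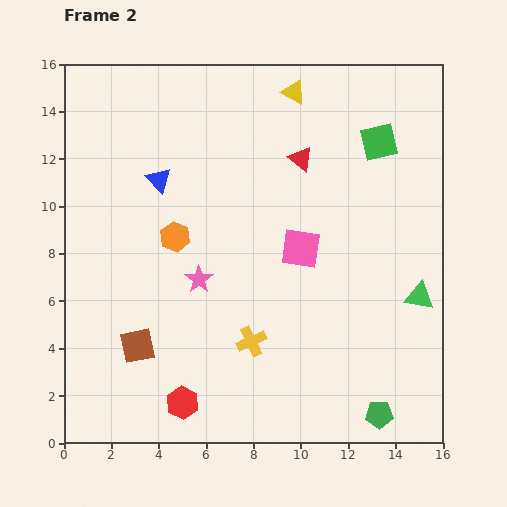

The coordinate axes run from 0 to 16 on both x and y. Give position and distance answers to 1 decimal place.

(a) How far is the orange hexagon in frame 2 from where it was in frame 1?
4.8

The orange hexagon moved from (6.7, 4.3) to (4.7, 8.7), a distance of √(2.0² + 4.4²) ≈ 4.8.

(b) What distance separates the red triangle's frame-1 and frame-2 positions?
4.3

The red triangle moved from (5.7, 12.3) to (10.0, 12.0), a distance of √(4.3² + 0.3²) ≈ 4.3.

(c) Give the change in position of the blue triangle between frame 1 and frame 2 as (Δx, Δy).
(-4.2, -0.1)

The blue triangle was at (8.2, 11.2) in frame 1 and (4.0, 11.1) in frame 2.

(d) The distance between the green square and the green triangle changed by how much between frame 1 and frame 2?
-1.4

Distance in frame 1: 8.1. Distance in frame 2: 6.7.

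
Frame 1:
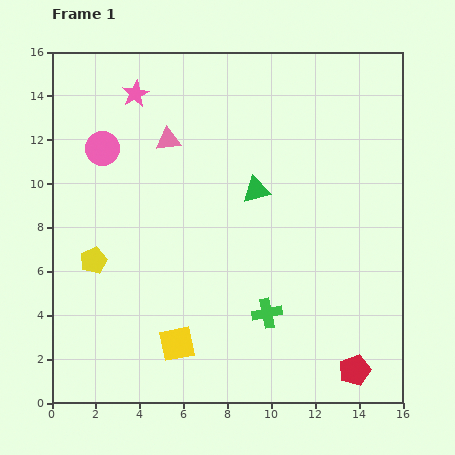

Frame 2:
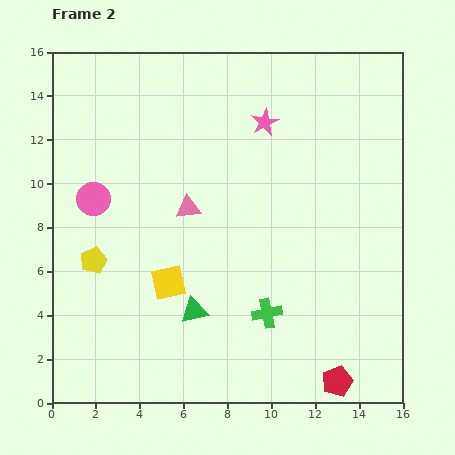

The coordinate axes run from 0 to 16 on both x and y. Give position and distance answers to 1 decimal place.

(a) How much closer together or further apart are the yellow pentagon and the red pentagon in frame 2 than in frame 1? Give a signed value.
-0.5

Distance in frame 1: 12.9. Distance in frame 2: 12.4.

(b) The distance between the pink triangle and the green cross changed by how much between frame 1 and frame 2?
-3.1

Distance in frame 1: 9.1. Distance in frame 2: 6.0.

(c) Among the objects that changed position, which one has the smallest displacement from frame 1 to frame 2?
the red pentagon

(moved 0.9)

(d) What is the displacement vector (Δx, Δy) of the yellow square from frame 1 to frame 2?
(-0.4, 2.8)

The yellow square was at (5.7, 2.7) in frame 1 and (5.3, 5.5) in frame 2.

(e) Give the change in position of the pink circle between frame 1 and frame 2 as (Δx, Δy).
(-0.4, -2.3)

The pink circle was at (2.3, 11.6) in frame 1 and (1.9, 9.3) in frame 2.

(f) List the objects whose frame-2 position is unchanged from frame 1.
the yellow pentagon, the green cross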